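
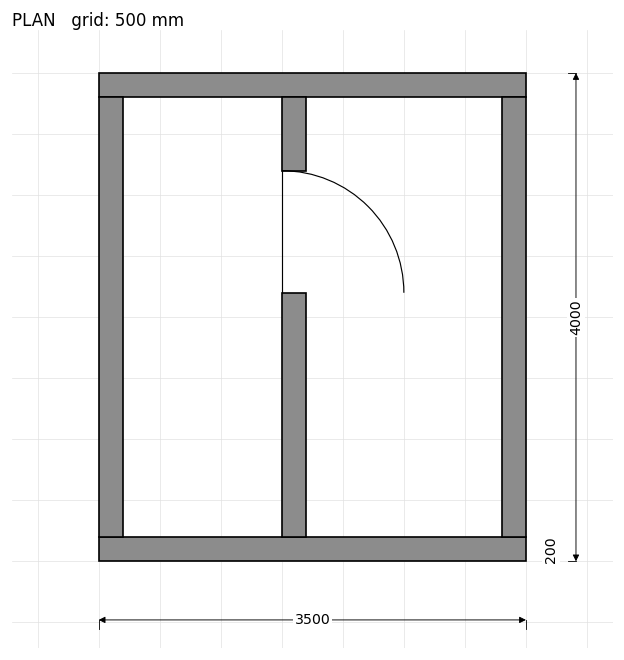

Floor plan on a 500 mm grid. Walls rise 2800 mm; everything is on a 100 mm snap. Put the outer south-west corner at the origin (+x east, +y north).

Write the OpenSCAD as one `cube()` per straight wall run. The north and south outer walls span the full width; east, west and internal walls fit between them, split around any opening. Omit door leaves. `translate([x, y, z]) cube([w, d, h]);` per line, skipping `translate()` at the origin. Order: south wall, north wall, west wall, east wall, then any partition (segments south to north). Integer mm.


cube([3500, 200, 2800]);
translate([0, 3800, 0]) cube([3500, 200, 2800]);
translate([0, 200, 0]) cube([200, 3600, 2800]);
translate([3300, 200, 0]) cube([200, 3600, 2800]);
translate([1500, 200, 0]) cube([200, 2000, 2800]);
translate([1500, 3200, 0]) cube([200, 600, 2800]);


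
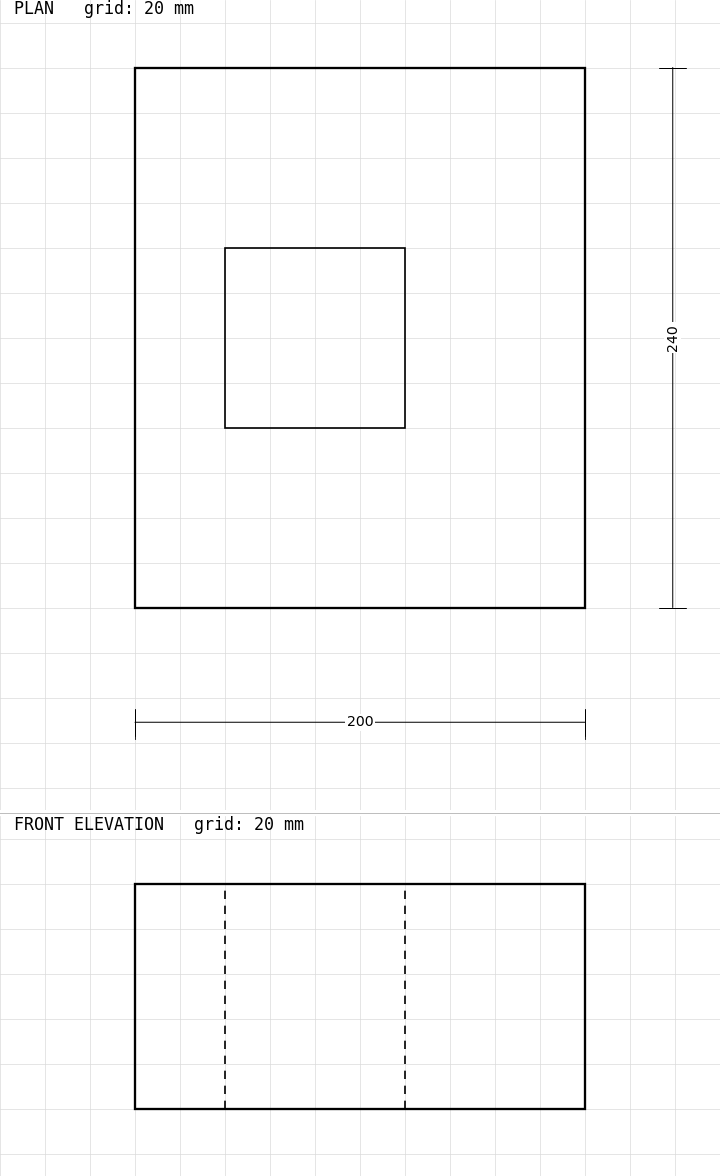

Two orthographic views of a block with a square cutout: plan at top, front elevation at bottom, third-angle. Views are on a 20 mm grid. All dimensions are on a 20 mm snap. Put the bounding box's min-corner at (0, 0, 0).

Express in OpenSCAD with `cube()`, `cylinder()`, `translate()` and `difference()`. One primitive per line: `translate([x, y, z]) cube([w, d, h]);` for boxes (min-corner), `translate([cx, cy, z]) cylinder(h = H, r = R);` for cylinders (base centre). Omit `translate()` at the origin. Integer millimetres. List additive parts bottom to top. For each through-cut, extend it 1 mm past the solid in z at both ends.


difference() {
  cube([200, 240, 100]);
  translate([40, 80, -1]) cube([80, 80, 102]);
}


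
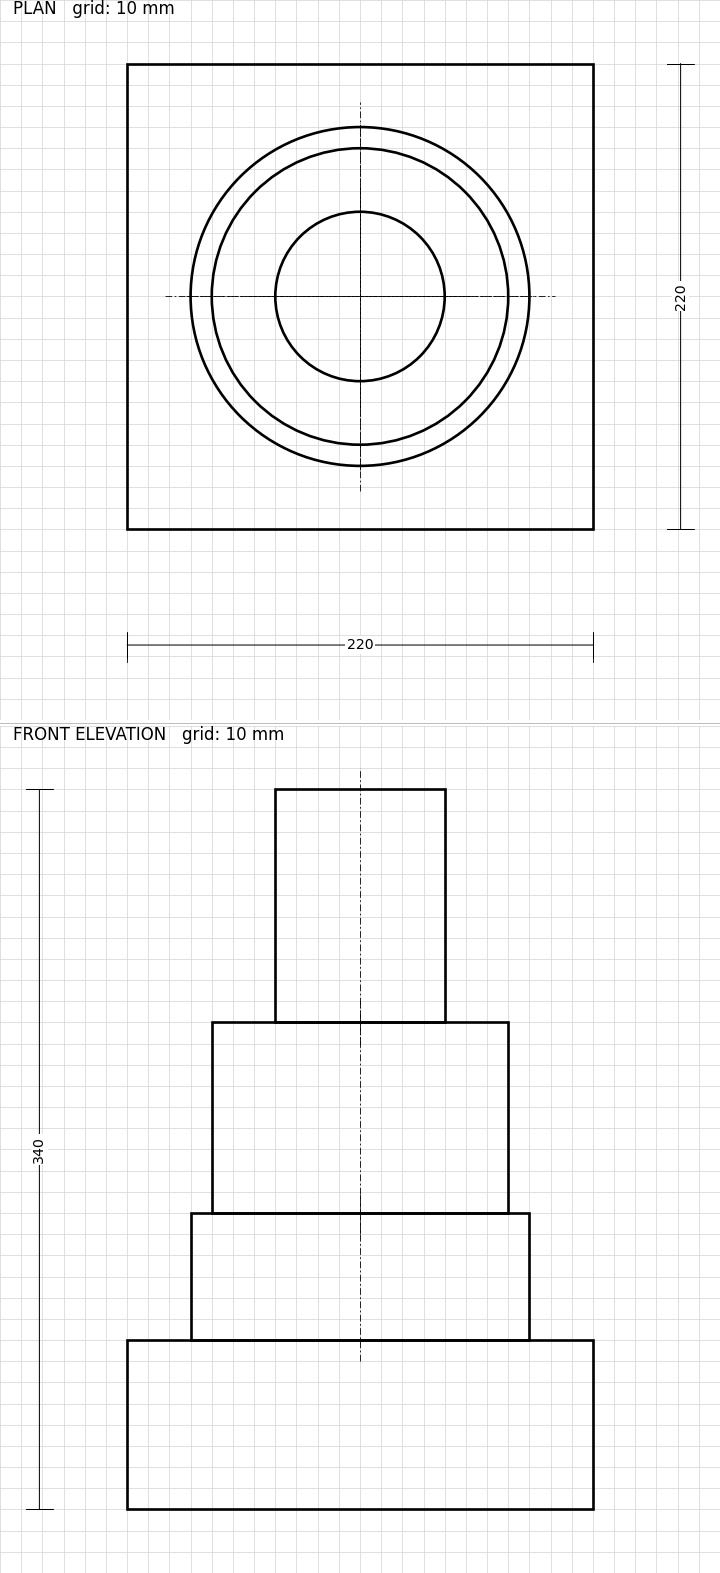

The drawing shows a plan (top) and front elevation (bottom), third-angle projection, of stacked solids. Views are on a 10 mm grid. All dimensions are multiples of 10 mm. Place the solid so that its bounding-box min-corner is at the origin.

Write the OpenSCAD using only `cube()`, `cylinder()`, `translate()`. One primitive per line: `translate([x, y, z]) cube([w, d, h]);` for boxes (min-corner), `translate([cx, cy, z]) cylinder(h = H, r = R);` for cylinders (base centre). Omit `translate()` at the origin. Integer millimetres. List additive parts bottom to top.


cube([220, 220, 80]);
translate([110, 110, 80]) cylinder(h = 60, r = 80);
translate([110, 110, 140]) cylinder(h = 90, r = 70);
translate([110, 110, 230]) cylinder(h = 110, r = 40);


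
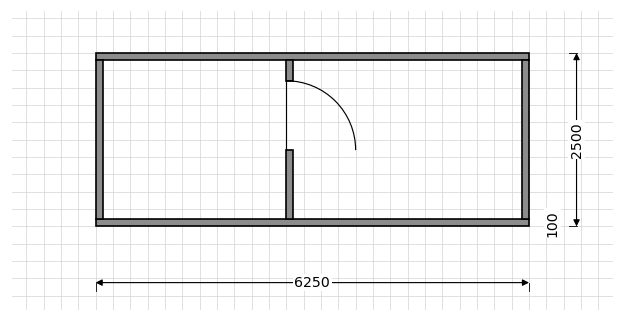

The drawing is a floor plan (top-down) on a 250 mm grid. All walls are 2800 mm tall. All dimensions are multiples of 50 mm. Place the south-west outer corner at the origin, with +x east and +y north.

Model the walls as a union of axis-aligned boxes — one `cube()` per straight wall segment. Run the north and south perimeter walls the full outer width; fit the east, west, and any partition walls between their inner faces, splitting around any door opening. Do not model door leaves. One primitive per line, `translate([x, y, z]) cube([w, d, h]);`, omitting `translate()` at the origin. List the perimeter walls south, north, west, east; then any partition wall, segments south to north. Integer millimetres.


cube([6250, 100, 2800]);
translate([0, 2400, 0]) cube([6250, 100, 2800]);
translate([0, 100, 0]) cube([100, 2300, 2800]);
translate([6150, 100, 0]) cube([100, 2300, 2800]);
translate([2750, 100, 0]) cube([100, 1000, 2800]);
translate([2750, 2100, 0]) cube([100, 300, 2800]);


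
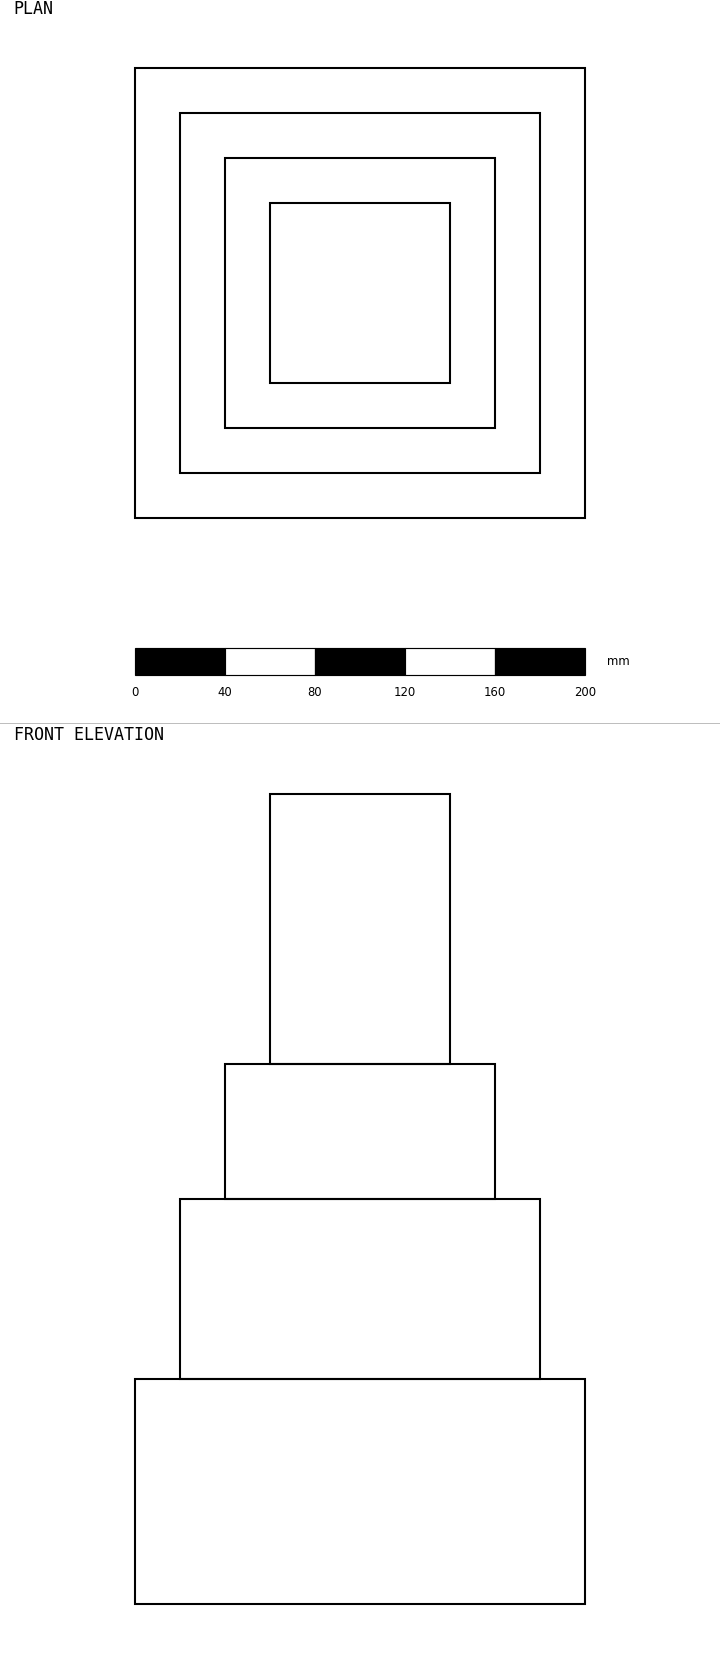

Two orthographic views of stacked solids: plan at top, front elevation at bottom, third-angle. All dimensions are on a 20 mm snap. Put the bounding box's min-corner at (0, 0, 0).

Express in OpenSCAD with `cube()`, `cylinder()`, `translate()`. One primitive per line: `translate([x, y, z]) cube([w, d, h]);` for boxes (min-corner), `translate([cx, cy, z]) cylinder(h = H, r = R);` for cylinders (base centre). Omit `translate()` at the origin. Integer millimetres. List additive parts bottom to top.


cube([200, 200, 100]);
translate([20, 20, 100]) cube([160, 160, 80]);
translate([40, 40, 180]) cube([120, 120, 60]);
translate([60, 60, 240]) cube([80, 80, 120]);


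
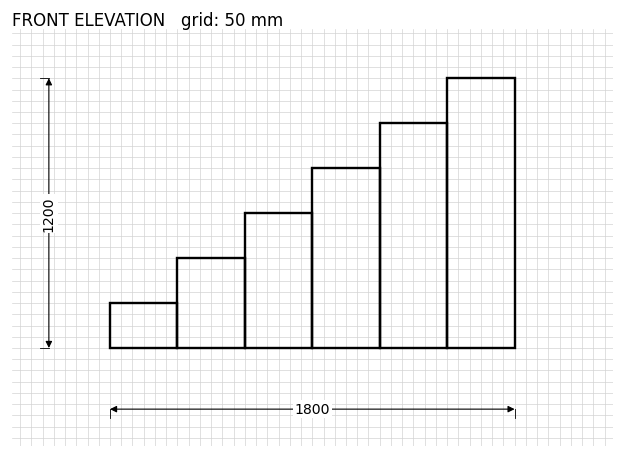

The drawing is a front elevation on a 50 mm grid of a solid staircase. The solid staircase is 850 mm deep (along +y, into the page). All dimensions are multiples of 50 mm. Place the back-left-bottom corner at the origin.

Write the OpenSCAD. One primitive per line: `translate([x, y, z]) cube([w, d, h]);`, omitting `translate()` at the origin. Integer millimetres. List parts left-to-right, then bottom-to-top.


cube([300, 850, 200]);
translate([300, 0, 0]) cube([300, 850, 400]);
translate([600, 0, 0]) cube([300, 850, 600]);
translate([900, 0, 0]) cube([300, 850, 800]);
translate([1200, 0, 0]) cube([300, 850, 1000]);
translate([1500, 0, 0]) cube([300, 850, 1200]);


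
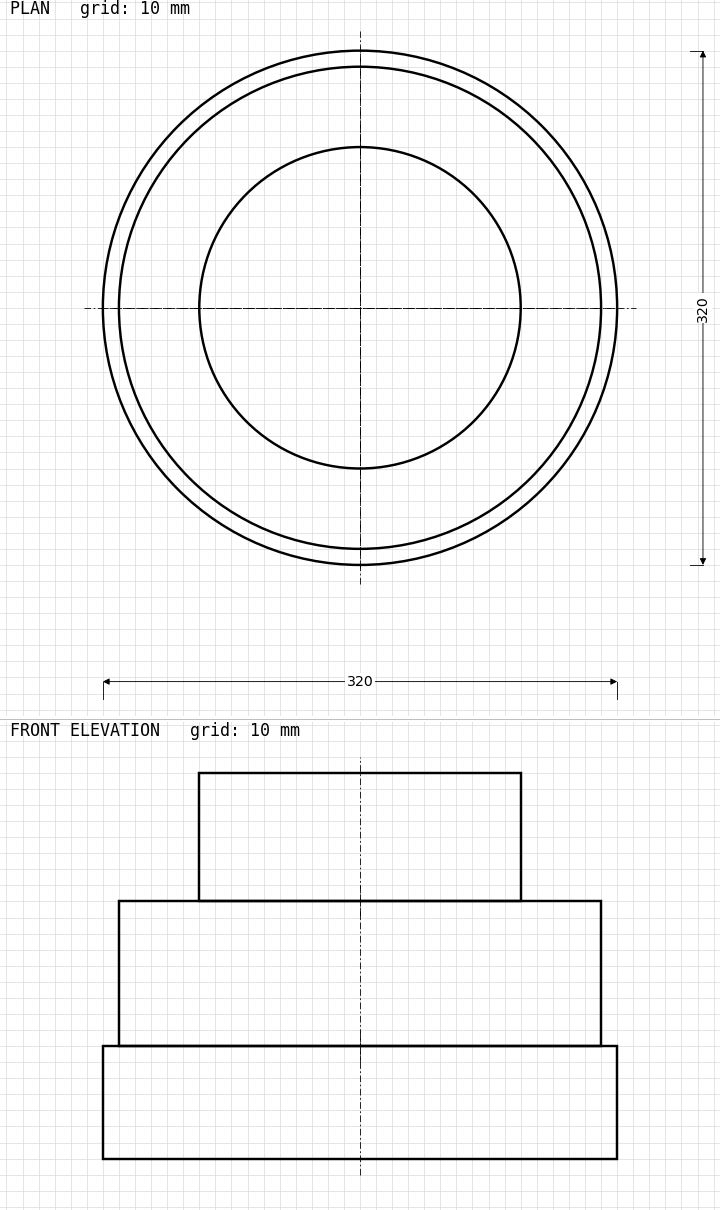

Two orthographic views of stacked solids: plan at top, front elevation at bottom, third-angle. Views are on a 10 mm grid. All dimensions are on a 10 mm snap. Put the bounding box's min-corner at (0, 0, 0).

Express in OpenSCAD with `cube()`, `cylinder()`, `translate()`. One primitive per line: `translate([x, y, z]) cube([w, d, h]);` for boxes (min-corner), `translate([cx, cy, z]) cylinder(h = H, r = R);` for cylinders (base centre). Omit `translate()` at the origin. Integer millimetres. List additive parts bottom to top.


translate([160, 160, 0]) cylinder(h = 70, r = 160);
translate([160, 160, 70]) cylinder(h = 90, r = 150);
translate([160, 160, 160]) cylinder(h = 80, r = 100);


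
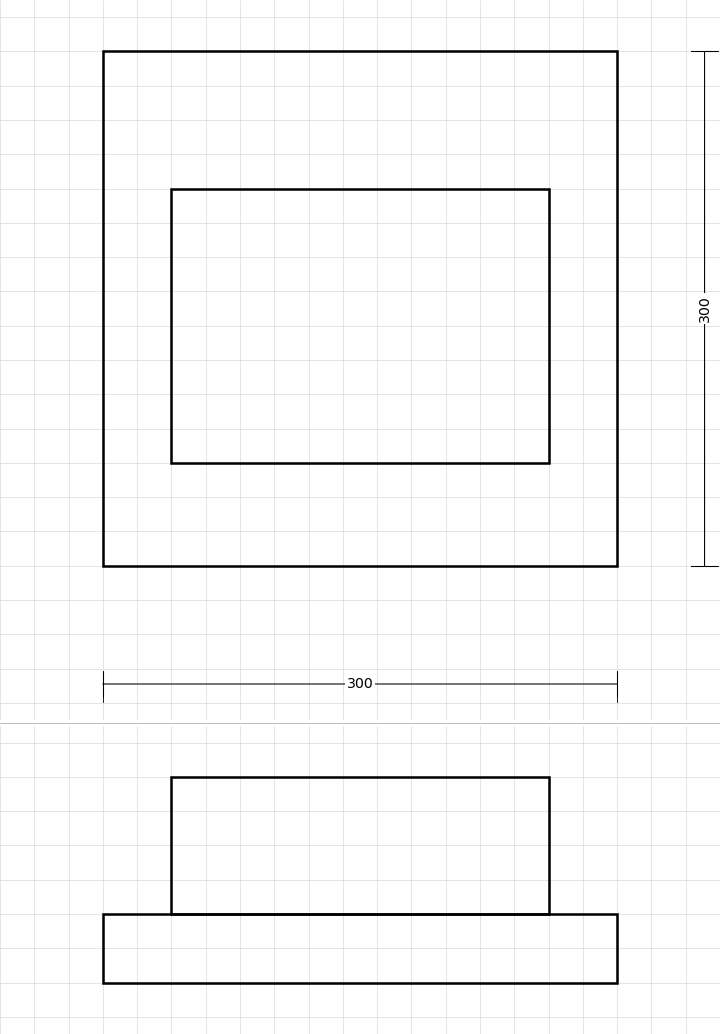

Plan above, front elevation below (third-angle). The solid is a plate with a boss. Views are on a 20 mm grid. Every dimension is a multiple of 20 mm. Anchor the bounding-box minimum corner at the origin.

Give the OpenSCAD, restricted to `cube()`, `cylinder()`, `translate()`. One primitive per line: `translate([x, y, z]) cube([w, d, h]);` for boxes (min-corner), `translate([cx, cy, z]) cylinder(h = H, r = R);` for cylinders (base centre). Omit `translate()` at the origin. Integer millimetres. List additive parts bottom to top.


cube([300, 300, 40]);
translate([40, 60, 40]) cube([220, 160, 80]);


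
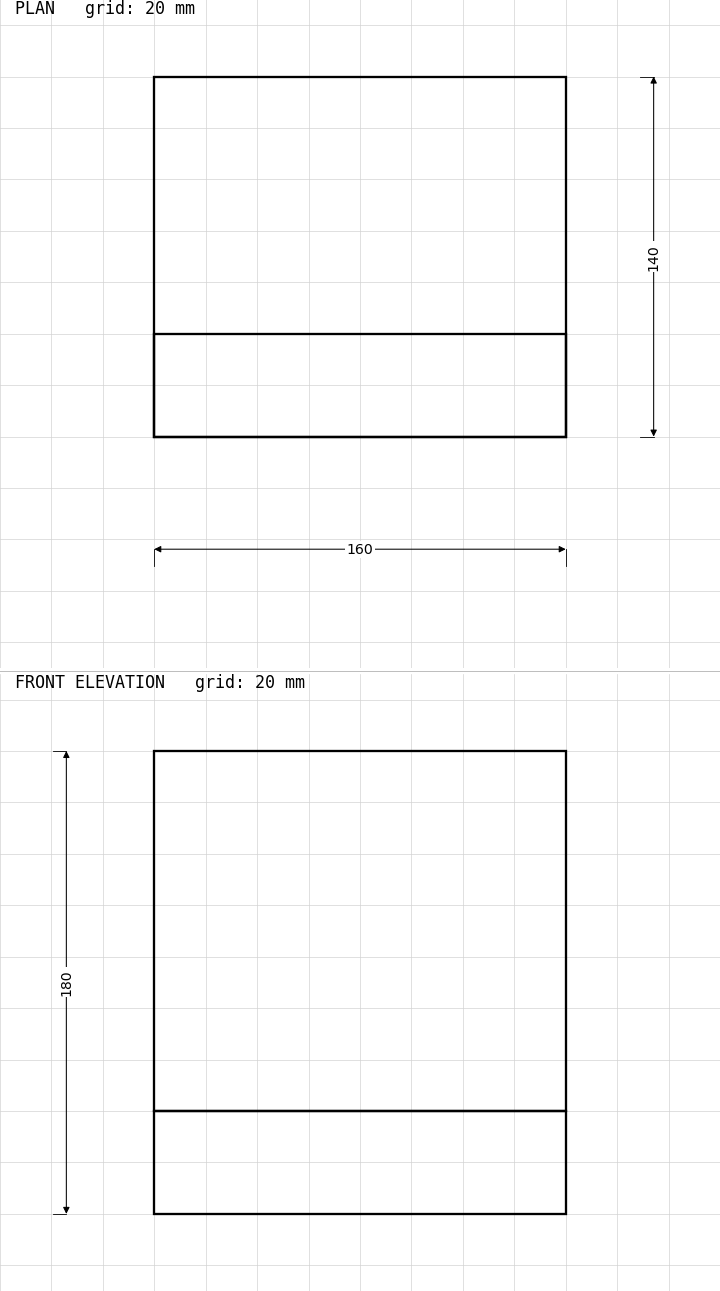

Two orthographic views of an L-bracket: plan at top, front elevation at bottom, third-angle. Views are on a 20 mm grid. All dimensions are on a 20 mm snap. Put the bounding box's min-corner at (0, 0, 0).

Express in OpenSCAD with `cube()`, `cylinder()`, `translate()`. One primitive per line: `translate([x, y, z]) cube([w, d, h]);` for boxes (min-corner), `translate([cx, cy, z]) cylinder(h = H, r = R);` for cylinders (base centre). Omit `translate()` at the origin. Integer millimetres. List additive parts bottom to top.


cube([160, 140, 40]);
translate([0, 0, 40]) cube([160, 40, 140]);


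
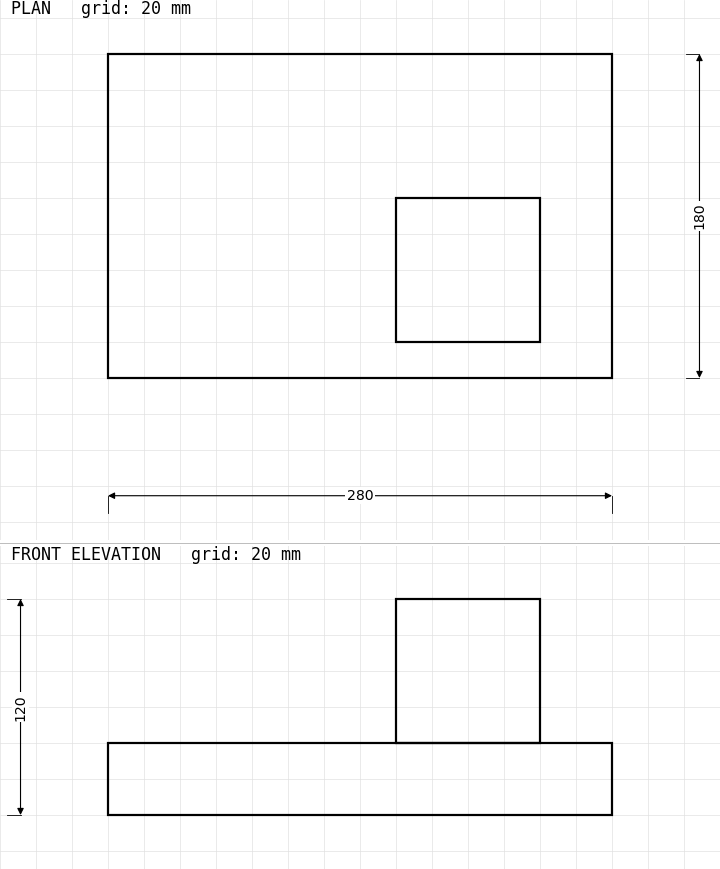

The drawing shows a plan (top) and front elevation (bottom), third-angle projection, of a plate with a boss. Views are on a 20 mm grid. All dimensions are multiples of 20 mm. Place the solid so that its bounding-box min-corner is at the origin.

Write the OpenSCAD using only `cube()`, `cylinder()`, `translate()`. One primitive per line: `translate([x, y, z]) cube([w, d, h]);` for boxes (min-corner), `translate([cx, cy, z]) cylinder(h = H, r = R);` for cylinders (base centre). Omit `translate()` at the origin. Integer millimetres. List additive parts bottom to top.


cube([280, 180, 40]);
translate([160, 20, 40]) cube([80, 80, 80]);


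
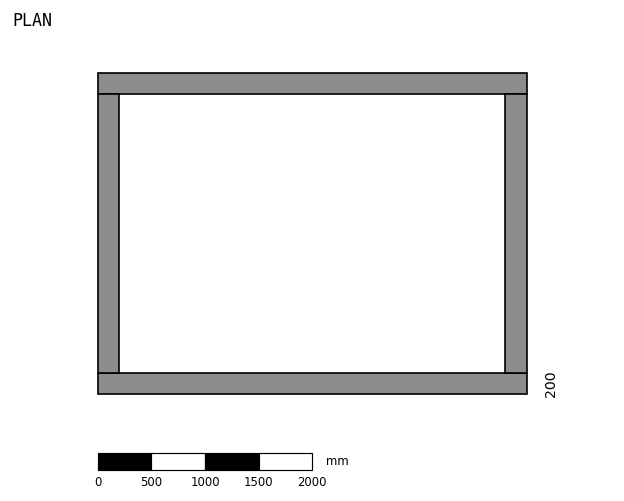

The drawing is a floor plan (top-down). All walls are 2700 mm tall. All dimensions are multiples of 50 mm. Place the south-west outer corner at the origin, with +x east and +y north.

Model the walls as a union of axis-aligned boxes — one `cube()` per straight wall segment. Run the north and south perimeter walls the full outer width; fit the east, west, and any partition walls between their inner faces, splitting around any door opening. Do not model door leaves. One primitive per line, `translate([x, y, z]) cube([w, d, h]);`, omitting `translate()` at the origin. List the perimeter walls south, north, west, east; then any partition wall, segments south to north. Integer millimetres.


cube([4000, 200, 2700]);
translate([0, 2800, 0]) cube([4000, 200, 2700]);
translate([0, 200, 0]) cube([200, 2600, 2700]);
translate([3800, 200, 0]) cube([200, 2600, 2700]);


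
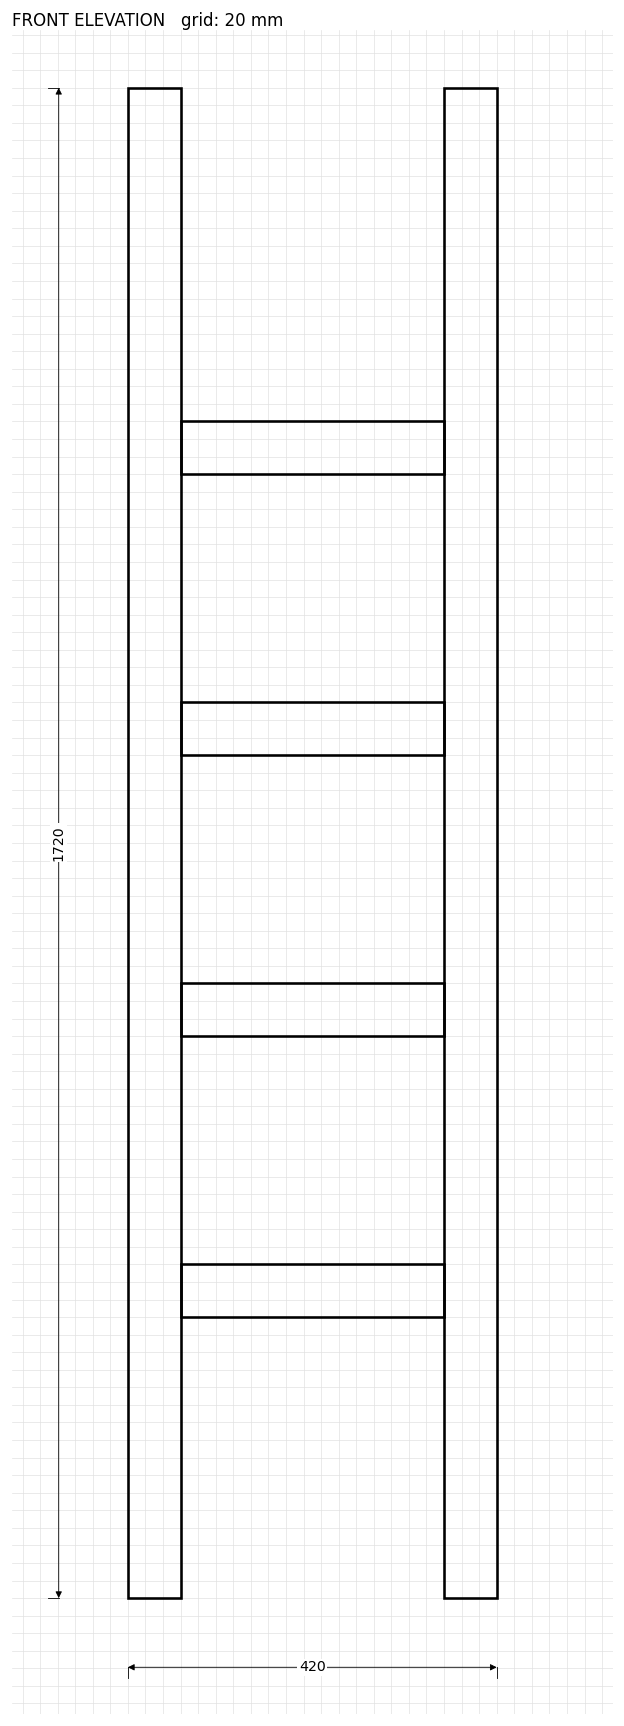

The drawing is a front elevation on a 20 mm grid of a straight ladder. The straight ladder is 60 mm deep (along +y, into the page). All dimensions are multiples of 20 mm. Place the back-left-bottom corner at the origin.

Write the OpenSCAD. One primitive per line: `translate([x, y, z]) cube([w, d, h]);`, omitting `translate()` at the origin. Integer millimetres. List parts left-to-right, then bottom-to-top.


cube([60, 60, 1720]);
translate([60, 0, 320]) cube([300, 60, 60]);
translate([60, 0, 640]) cube([300, 60, 60]);
translate([60, 0, 960]) cube([300, 60, 60]);
translate([60, 0, 1280]) cube([300, 60, 60]);
translate([360, 0, 0]) cube([60, 60, 1720]);


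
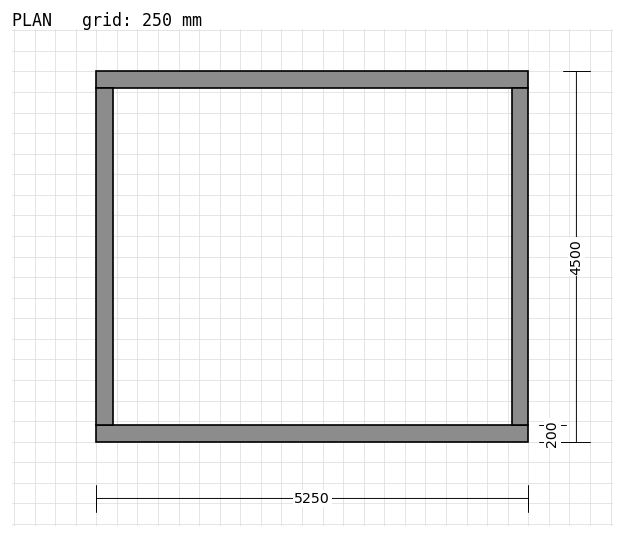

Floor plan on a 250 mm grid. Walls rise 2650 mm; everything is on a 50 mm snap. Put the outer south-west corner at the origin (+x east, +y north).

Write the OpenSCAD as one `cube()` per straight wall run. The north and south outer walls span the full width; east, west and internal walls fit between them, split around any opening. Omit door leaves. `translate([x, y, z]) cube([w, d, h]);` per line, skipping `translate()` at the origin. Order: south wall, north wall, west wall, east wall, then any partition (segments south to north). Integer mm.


cube([5250, 200, 2650]);
translate([0, 4300, 0]) cube([5250, 200, 2650]);
translate([0, 200, 0]) cube([200, 4100, 2650]);
translate([5050, 200, 0]) cube([200, 4100, 2650]);


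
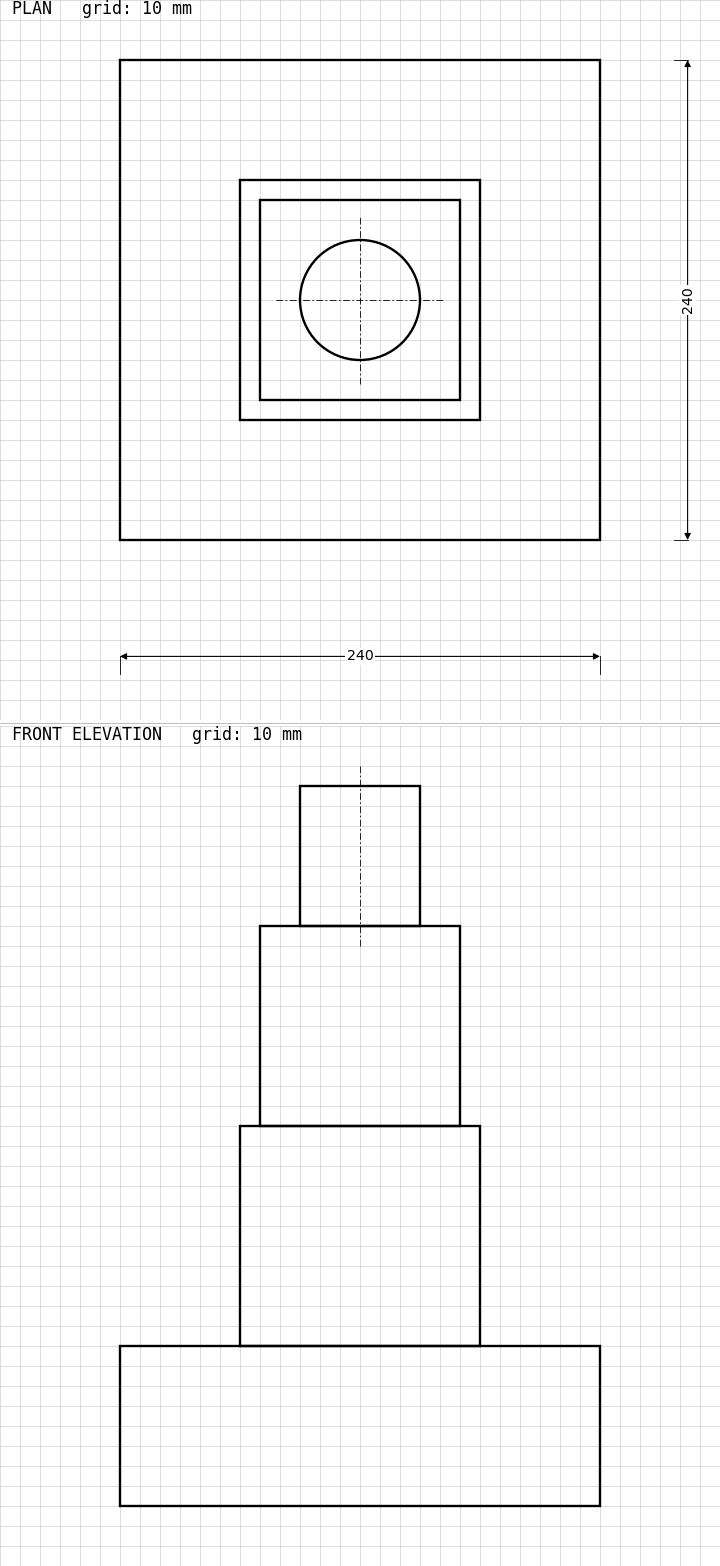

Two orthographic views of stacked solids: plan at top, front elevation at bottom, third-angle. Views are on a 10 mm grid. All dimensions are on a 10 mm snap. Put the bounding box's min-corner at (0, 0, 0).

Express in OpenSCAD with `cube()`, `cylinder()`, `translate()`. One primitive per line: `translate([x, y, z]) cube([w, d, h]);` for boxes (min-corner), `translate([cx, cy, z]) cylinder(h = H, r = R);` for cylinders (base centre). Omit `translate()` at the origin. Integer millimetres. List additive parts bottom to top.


cube([240, 240, 80]);
translate([60, 60, 80]) cube([120, 120, 110]);
translate([70, 70, 190]) cube([100, 100, 100]);
translate([120, 120, 290]) cylinder(h = 70, r = 30);


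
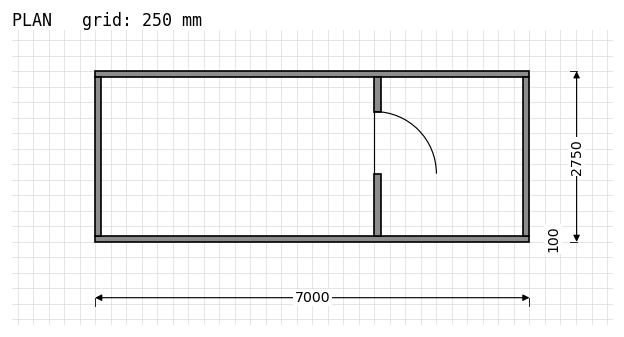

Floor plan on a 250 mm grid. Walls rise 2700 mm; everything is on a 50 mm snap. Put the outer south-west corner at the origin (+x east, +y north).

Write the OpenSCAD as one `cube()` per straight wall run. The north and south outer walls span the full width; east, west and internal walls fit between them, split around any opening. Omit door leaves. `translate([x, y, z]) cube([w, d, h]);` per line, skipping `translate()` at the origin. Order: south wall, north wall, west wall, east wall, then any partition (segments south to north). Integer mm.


cube([7000, 100, 2700]);
translate([0, 2650, 0]) cube([7000, 100, 2700]);
translate([0, 100, 0]) cube([100, 2550, 2700]);
translate([6900, 100, 0]) cube([100, 2550, 2700]);
translate([4500, 100, 0]) cube([100, 1000, 2700]);
translate([4500, 2100, 0]) cube([100, 550, 2700]);


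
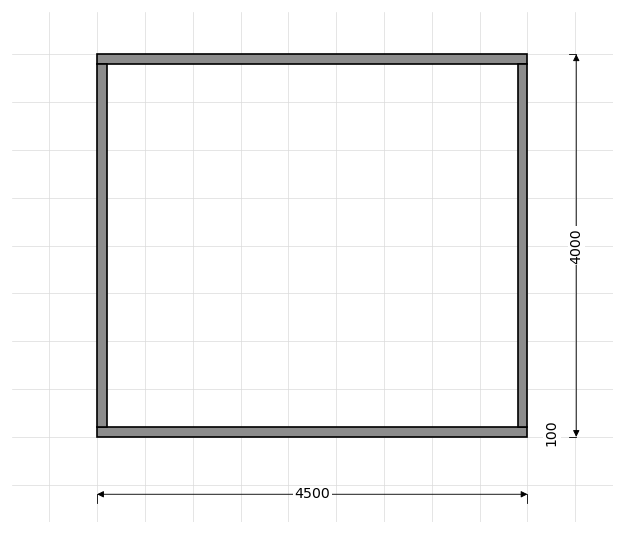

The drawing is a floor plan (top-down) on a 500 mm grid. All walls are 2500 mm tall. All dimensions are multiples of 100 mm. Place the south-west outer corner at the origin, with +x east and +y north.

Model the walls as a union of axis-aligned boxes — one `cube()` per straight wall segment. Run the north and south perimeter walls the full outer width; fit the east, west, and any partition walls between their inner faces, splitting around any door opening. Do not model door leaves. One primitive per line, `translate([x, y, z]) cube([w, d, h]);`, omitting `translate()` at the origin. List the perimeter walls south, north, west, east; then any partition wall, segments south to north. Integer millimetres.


cube([4500, 100, 2500]);
translate([0, 3900, 0]) cube([4500, 100, 2500]);
translate([0, 100, 0]) cube([100, 3800, 2500]);
translate([4400, 100, 0]) cube([100, 3800, 2500]);


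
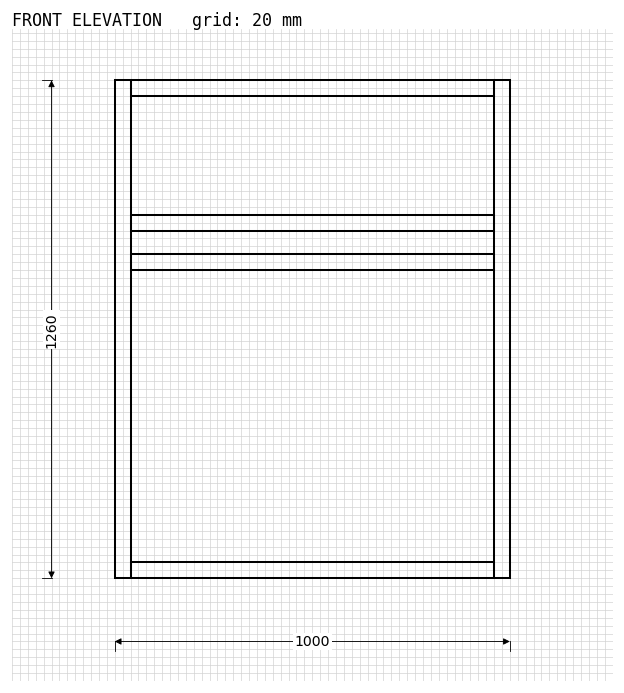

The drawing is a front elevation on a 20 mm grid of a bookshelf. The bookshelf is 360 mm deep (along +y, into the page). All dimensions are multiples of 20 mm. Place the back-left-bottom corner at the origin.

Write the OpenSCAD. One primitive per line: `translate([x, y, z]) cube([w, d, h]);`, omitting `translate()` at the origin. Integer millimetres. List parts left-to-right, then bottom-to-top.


cube([40, 360, 1260]);
translate([40, 0, 0]) cube([920, 360, 40]);
translate([40, 0, 780]) cube([920, 360, 40]);
translate([40, 0, 880]) cube([920, 360, 40]);
translate([40, 0, 1220]) cube([920, 360, 40]);
translate([960, 0, 0]) cube([40, 360, 1260]);


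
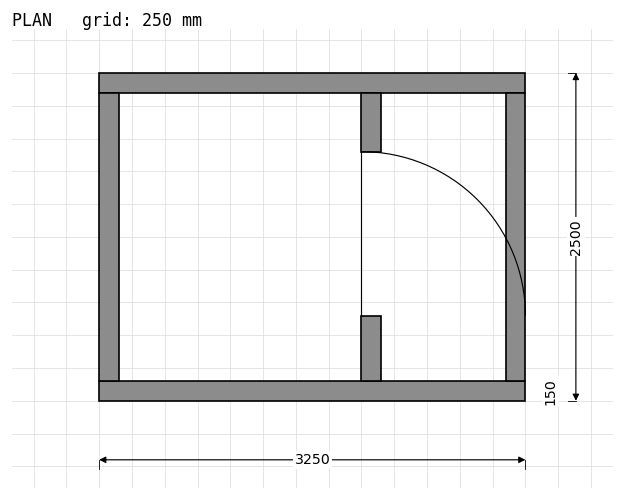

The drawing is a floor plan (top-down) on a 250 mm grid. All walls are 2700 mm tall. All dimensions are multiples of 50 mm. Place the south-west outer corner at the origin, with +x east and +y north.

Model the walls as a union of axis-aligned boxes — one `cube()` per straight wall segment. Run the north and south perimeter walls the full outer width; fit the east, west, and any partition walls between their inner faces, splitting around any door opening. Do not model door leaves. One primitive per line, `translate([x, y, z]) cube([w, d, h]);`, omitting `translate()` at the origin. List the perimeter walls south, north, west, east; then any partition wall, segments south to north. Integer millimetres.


cube([3250, 150, 2700]);
translate([0, 2350, 0]) cube([3250, 150, 2700]);
translate([0, 150, 0]) cube([150, 2200, 2700]);
translate([3100, 150, 0]) cube([150, 2200, 2700]);
translate([2000, 150, 0]) cube([150, 500, 2700]);
translate([2000, 1900, 0]) cube([150, 450, 2700]);


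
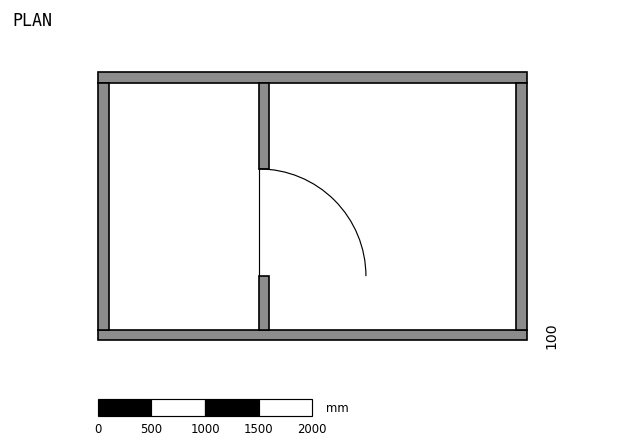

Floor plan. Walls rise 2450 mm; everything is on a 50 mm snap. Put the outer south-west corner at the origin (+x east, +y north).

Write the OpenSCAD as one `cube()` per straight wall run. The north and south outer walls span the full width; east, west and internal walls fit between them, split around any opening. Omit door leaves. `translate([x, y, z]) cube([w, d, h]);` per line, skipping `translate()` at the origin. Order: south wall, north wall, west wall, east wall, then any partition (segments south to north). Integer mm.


cube([4000, 100, 2450]);
translate([0, 2400, 0]) cube([4000, 100, 2450]);
translate([0, 100, 0]) cube([100, 2300, 2450]);
translate([3900, 100, 0]) cube([100, 2300, 2450]);
translate([1500, 100, 0]) cube([100, 500, 2450]);
translate([1500, 1600, 0]) cube([100, 800, 2450]);


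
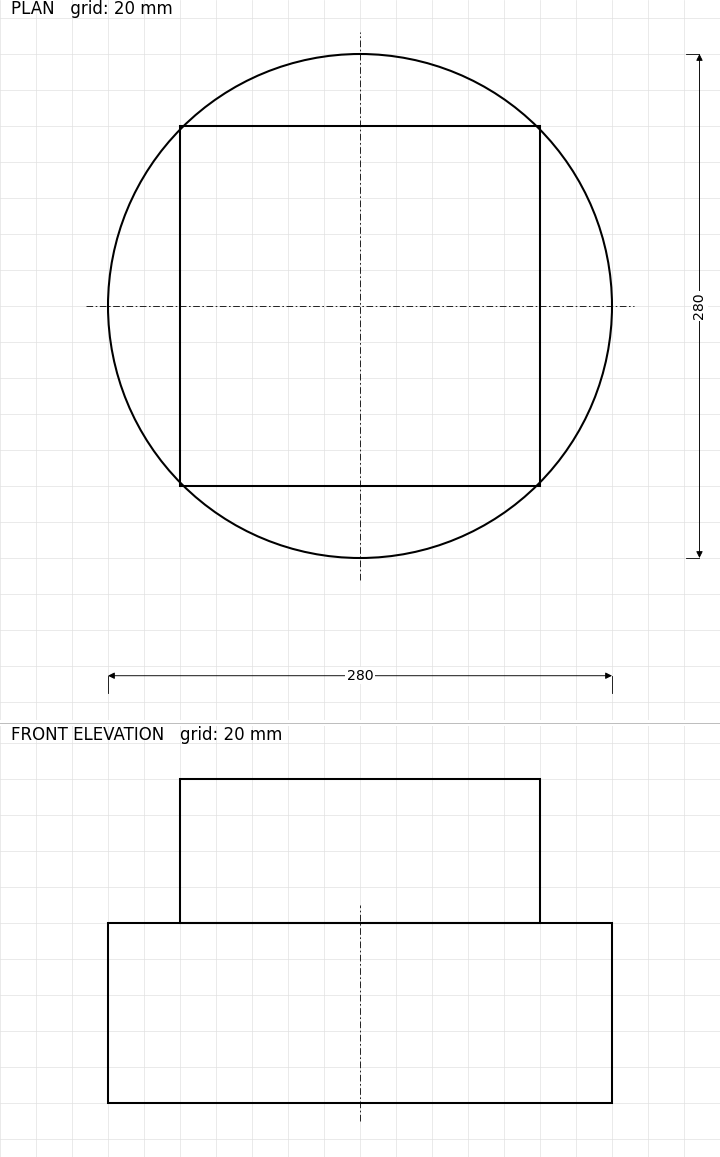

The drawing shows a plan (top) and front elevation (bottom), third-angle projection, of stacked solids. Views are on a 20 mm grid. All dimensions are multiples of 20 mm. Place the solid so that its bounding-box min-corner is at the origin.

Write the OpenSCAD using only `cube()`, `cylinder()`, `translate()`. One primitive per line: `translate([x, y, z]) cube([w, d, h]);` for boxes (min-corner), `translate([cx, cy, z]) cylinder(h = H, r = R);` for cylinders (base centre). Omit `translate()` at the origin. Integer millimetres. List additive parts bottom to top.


translate([140, 140, 0]) cylinder(h = 100, r = 140);
translate([40, 40, 100]) cube([200, 200, 80]);


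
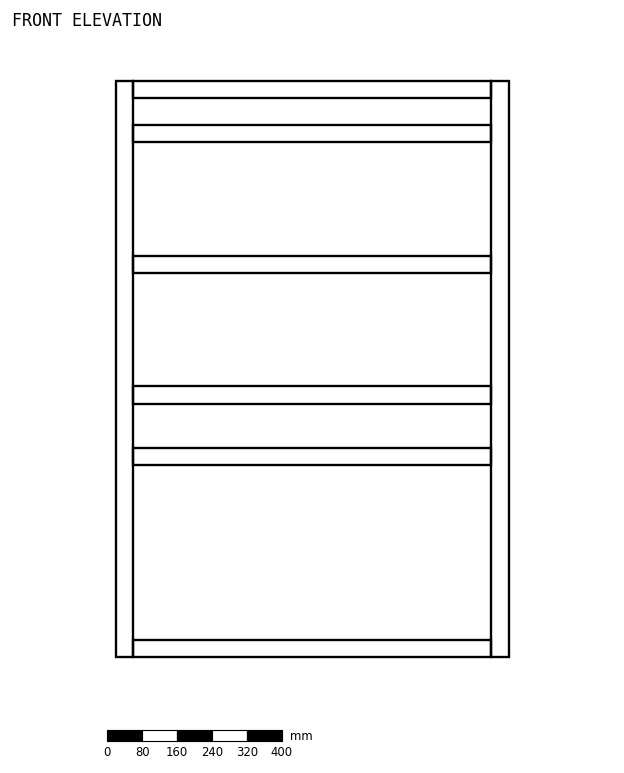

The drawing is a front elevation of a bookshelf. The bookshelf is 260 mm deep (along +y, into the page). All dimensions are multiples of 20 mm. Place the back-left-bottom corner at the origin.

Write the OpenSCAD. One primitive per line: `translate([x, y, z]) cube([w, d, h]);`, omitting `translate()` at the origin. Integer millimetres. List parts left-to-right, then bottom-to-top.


cube([40, 260, 1320]);
translate([40, 0, 0]) cube([820, 260, 40]);
translate([40, 0, 440]) cube([820, 260, 40]);
translate([40, 0, 580]) cube([820, 260, 40]);
translate([40, 0, 880]) cube([820, 260, 40]);
translate([40, 0, 1180]) cube([820, 260, 40]);
translate([40, 0, 1280]) cube([820, 260, 40]);
translate([860, 0, 0]) cube([40, 260, 1320]);


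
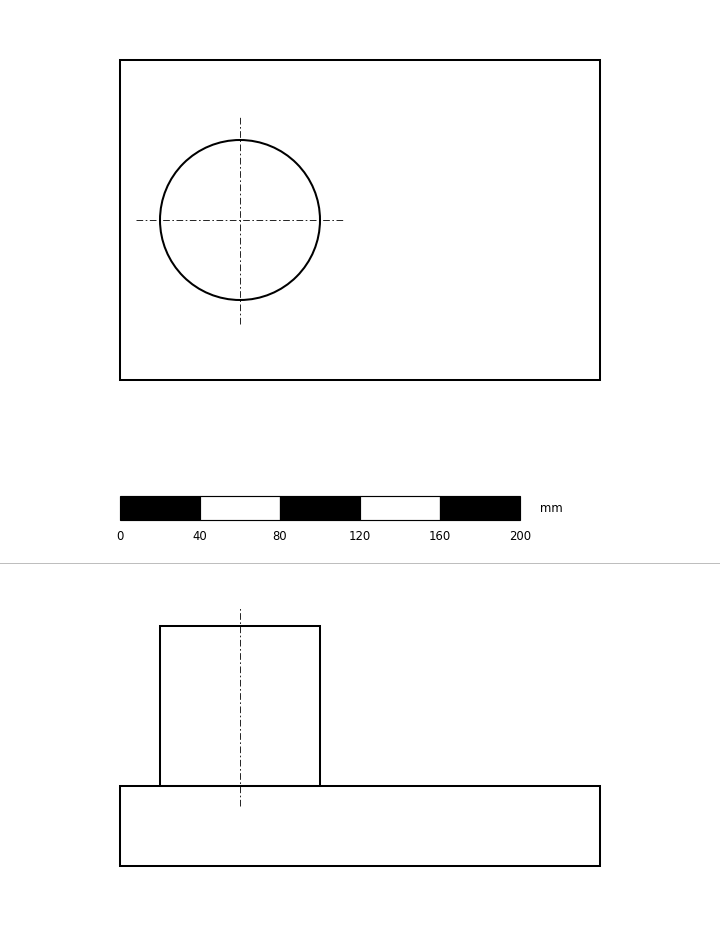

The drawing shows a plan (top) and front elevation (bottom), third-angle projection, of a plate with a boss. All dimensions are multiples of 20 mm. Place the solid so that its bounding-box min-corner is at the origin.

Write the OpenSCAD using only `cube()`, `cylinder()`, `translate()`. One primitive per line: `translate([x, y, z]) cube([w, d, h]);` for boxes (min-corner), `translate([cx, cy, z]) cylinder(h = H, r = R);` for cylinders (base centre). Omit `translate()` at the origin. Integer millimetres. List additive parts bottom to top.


cube([240, 160, 40]);
translate([60, 80, 40]) cylinder(h = 80, r = 40);


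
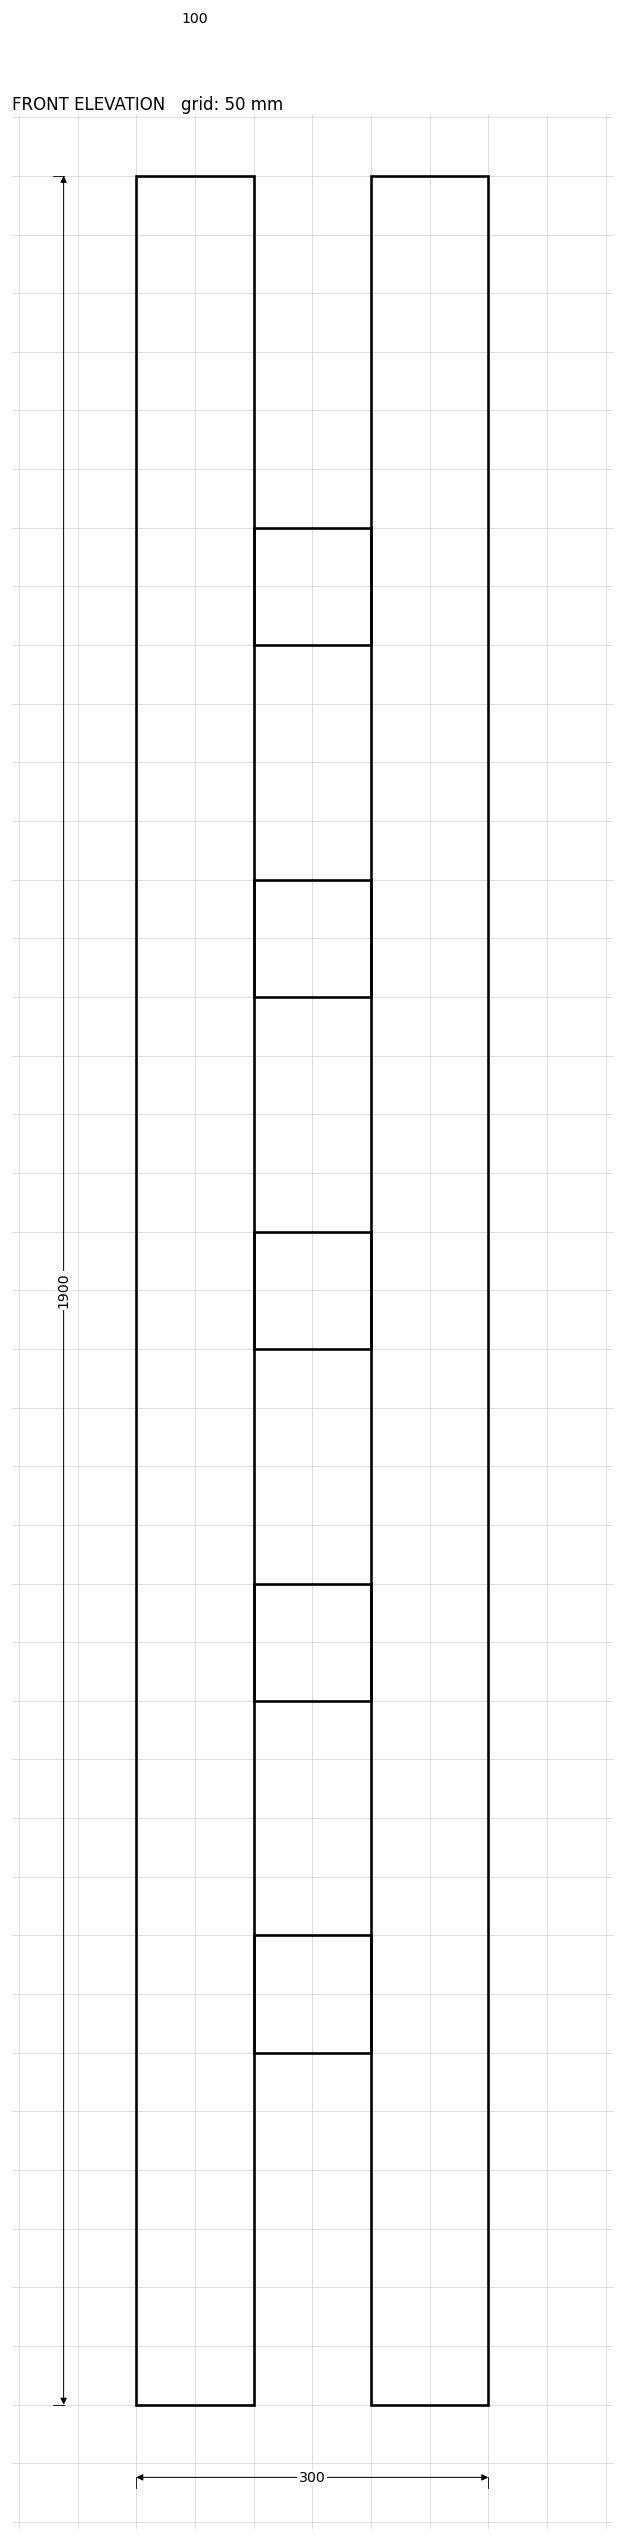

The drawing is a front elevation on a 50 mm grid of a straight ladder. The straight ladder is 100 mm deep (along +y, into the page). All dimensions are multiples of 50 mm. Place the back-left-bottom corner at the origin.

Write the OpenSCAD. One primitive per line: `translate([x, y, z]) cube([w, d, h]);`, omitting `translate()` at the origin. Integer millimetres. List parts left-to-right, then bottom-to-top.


cube([100, 100, 1900]);
translate([100, 0, 300]) cube([100, 100, 100]);
translate([100, 0, 600]) cube([100, 100, 100]);
translate([100, 0, 900]) cube([100, 100, 100]);
translate([100, 0, 1200]) cube([100, 100, 100]);
translate([100, 0, 1500]) cube([100, 100, 100]);
translate([200, 0, 0]) cube([100, 100, 1900]);


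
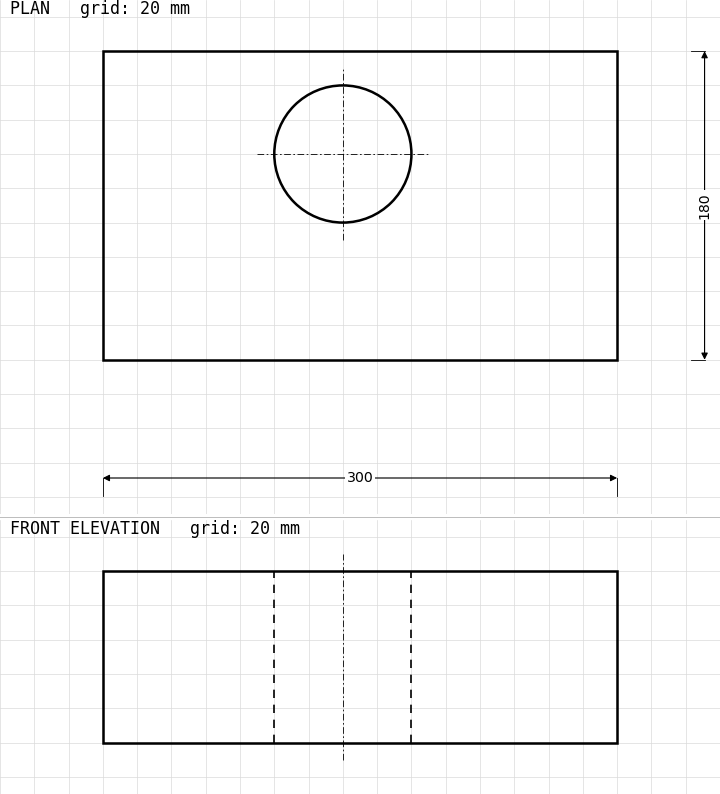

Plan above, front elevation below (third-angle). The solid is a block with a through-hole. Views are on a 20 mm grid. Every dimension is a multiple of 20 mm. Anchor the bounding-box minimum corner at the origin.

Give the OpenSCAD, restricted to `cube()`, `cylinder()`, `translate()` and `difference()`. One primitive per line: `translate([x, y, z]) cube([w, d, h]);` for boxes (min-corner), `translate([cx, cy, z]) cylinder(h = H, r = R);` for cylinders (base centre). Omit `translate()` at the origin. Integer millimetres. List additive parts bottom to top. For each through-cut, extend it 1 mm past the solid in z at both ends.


difference() {
  cube([300, 180, 100]);
  translate([140, 120, -1]) cylinder(h = 102, r = 40);
}


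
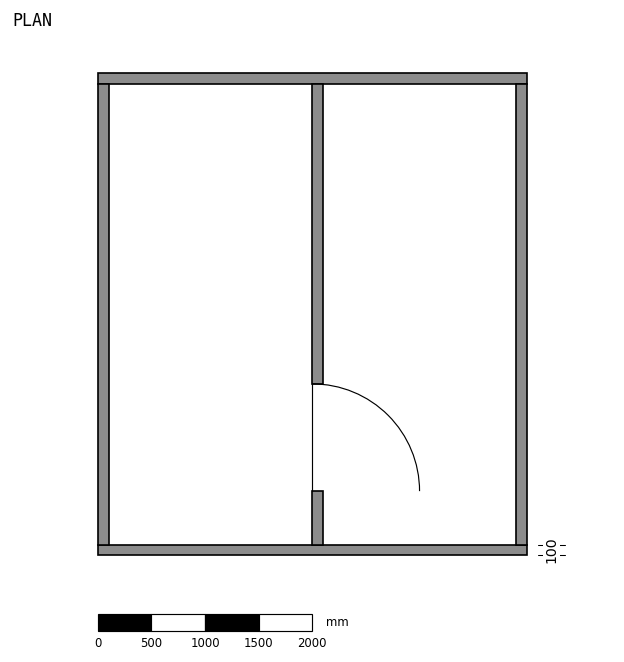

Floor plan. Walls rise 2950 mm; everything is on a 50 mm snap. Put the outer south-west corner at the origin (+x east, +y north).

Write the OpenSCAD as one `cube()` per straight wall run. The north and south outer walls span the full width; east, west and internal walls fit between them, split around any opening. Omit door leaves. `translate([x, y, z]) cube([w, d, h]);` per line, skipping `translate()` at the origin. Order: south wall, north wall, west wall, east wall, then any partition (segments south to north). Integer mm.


cube([4000, 100, 2950]);
translate([0, 4400, 0]) cube([4000, 100, 2950]);
translate([0, 100, 0]) cube([100, 4300, 2950]);
translate([3900, 100, 0]) cube([100, 4300, 2950]);
translate([2000, 100, 0]) cube([100, 500, 2950]);
translate([2000, 1600, 0]) cube([100, 2800, 2950]);


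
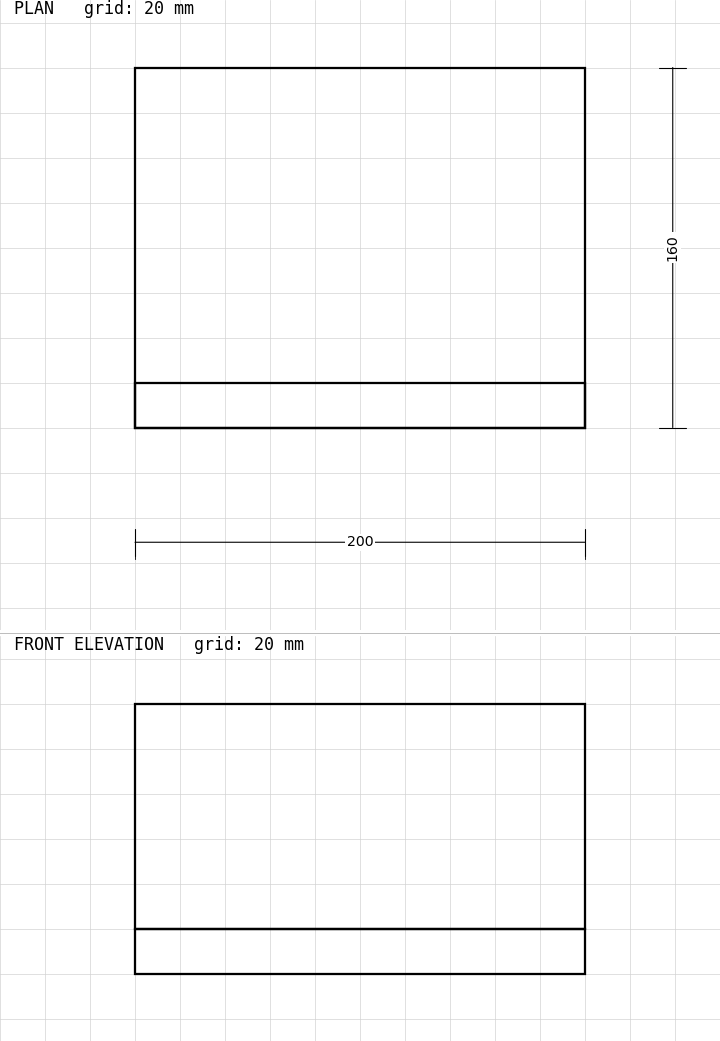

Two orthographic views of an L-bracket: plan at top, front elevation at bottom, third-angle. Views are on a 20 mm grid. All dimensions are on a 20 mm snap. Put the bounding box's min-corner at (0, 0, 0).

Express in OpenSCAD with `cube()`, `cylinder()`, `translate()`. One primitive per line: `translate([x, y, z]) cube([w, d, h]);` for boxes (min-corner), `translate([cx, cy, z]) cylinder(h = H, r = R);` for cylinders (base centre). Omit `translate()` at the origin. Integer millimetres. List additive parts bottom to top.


cube([200, 160, 20]);
translate([0, 0, 20]) cube([200, 20, 100]);


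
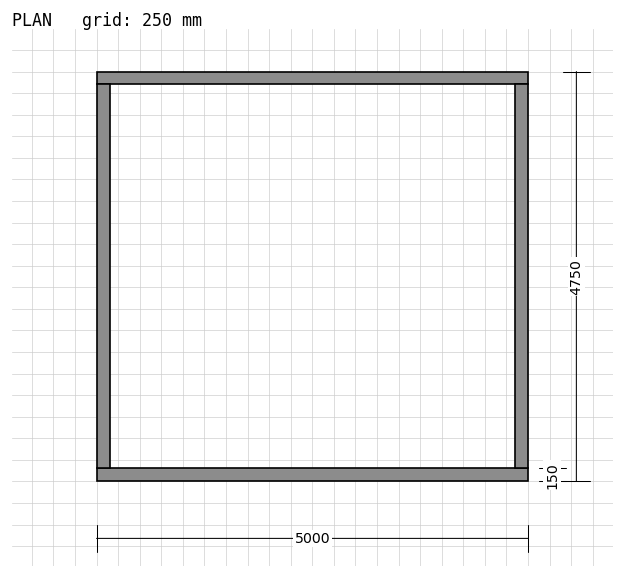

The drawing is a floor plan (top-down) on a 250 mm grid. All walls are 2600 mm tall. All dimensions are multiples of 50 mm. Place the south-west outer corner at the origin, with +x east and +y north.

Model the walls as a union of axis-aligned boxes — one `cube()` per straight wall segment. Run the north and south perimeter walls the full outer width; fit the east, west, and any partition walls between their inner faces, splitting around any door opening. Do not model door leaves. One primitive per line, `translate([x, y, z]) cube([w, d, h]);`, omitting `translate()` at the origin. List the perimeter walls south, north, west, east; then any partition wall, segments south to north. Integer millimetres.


cube([5000, 150, 2600]);
translate([0, 4600, 0]) cube([5000, 150, 2600]);
translate([0, 150, 0]) cube([150, 4450, 2600]);
translate([4850, 150, 0]) cube([150, 4450, 2600]);


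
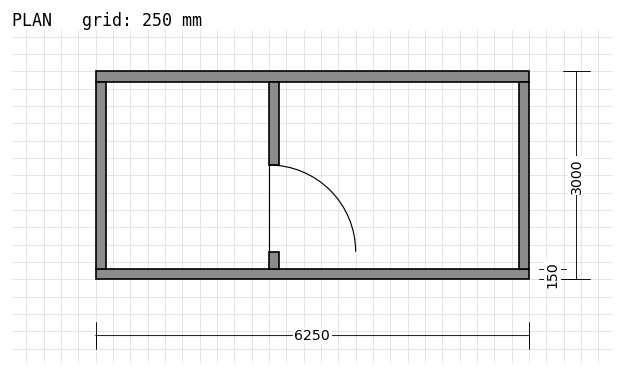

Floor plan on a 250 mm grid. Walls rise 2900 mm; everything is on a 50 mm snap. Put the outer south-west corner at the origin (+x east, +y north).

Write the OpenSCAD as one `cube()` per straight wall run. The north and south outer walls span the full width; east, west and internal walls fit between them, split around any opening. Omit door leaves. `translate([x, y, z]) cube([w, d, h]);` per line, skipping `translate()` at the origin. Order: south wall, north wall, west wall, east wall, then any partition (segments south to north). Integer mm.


cube([6250, 150, 2900]);
translate([0, 2850, 0]) cube([6250, 150, 2900]);
translate([0, 150, 0]) cube([150, 2700, 2900]);
translate([6100, 150, 0]) cube([150, 2700, 2900]);
translate([2500, 150, 0]) cube([150, 250, 2900]);
translate([2500, 1650, 0]) cube([150, 1200, 2900]);


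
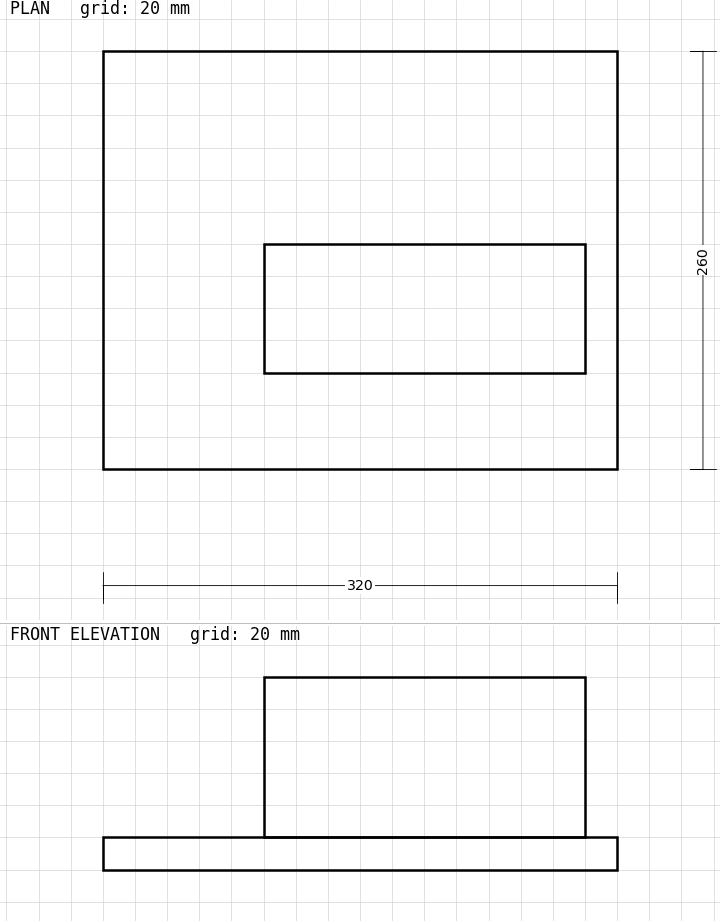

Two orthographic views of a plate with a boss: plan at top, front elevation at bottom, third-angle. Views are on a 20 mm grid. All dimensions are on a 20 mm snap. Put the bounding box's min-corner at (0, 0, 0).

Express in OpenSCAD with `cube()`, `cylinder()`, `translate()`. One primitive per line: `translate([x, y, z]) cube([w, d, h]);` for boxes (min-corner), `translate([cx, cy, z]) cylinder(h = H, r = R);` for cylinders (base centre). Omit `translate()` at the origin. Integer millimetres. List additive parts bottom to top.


cube([320, 260, 20]);
translate([100, 60, 20]) cube([200, 80, 100]);


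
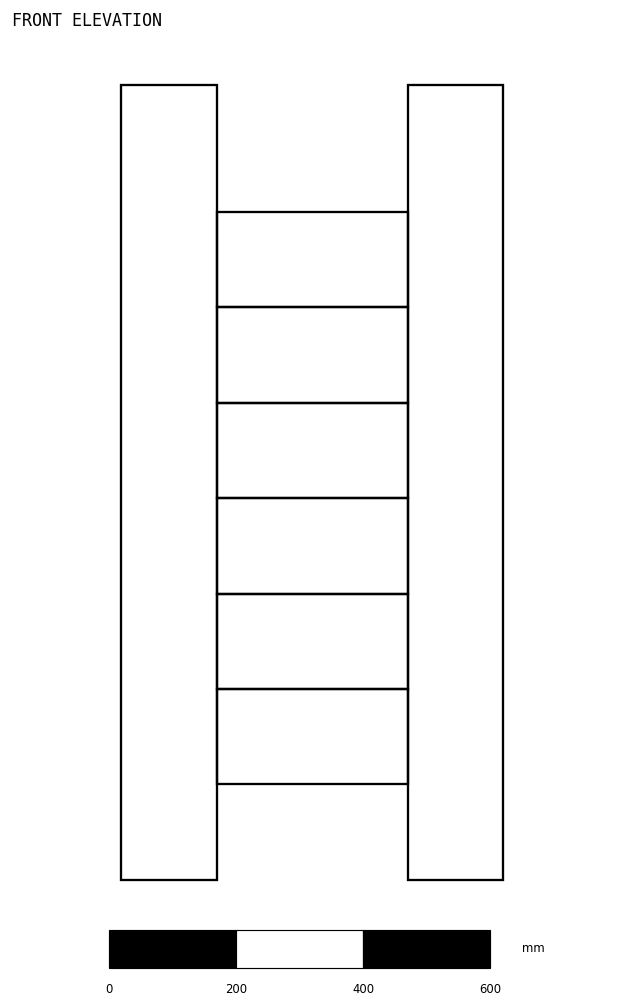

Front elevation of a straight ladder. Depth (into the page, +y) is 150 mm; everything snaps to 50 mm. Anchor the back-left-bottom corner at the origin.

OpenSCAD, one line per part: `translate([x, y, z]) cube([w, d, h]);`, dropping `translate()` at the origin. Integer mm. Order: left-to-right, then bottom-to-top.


cube([150, 150, 1250]);
translate([150, 0, 150]) cube([300, 150, 150]);
translate([150, 0, 300]) cube([300, 150, 150]);
translate([150, 0, 450]) cube([300, 150, 150]);
translate([150, 0, 600]) cube([300, 150, 150]);
translate([150, 0, 750]) cube([300, 150, 150]);
translate([150, 0, 900]) cube([300, 150, 150]);
translate([450, 0, 0]) cube([150, 150, 1250]);


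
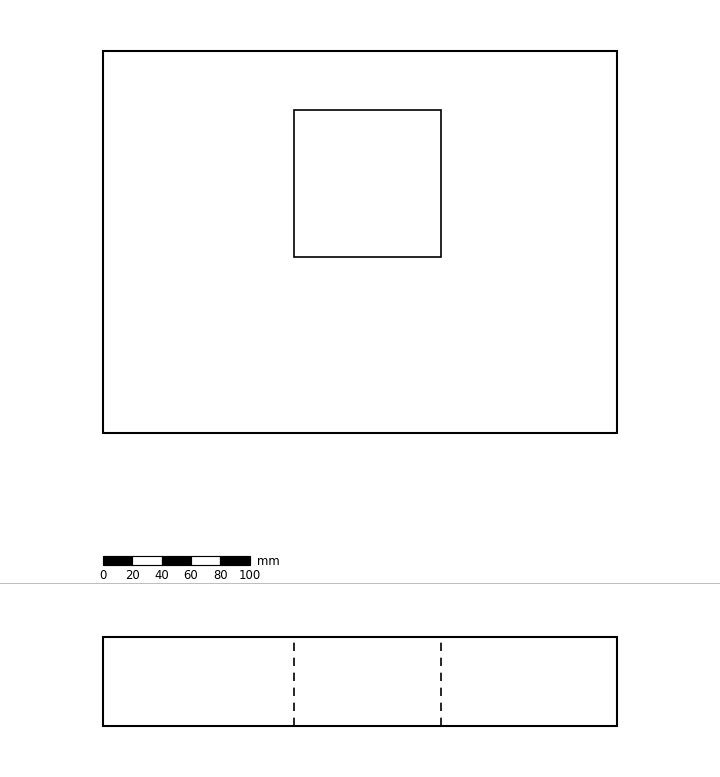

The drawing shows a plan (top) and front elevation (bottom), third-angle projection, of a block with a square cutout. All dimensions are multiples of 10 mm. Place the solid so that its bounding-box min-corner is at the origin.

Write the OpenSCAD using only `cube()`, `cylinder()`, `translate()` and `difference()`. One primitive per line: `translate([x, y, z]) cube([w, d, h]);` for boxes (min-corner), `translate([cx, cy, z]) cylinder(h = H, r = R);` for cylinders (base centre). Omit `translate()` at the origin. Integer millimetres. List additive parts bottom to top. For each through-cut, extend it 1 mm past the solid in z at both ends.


difference() {
  cube([350, 260, 60]);
  translate([130, 120, -1]) cube([100, 100, 62]);
}


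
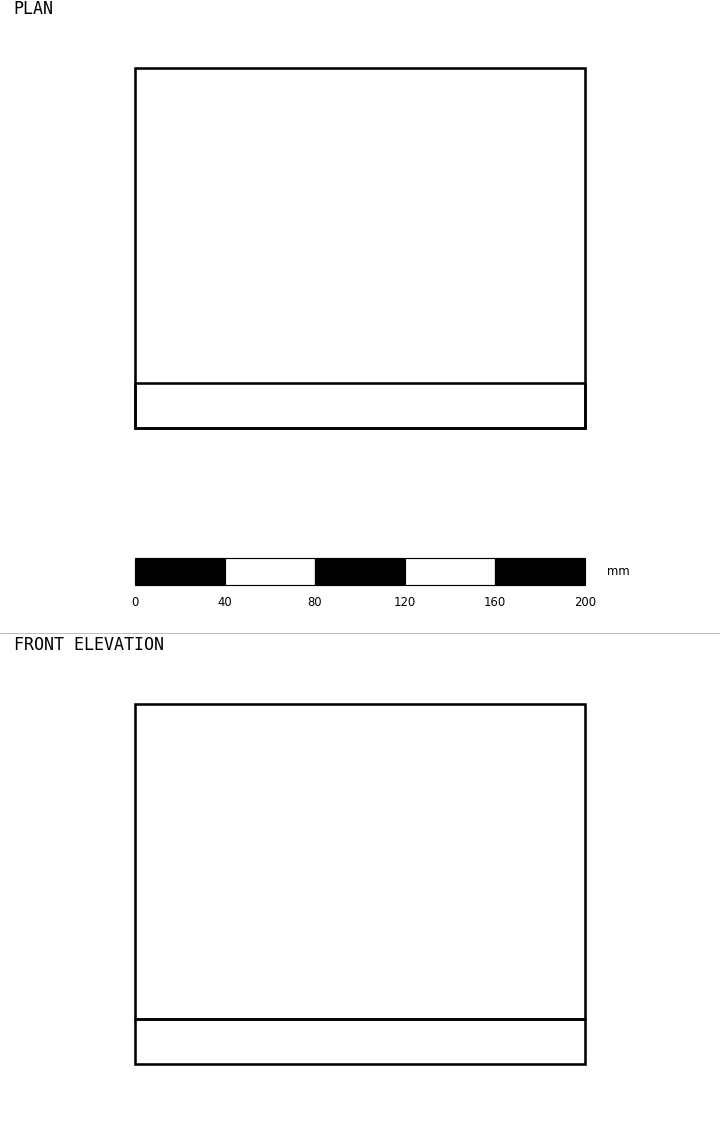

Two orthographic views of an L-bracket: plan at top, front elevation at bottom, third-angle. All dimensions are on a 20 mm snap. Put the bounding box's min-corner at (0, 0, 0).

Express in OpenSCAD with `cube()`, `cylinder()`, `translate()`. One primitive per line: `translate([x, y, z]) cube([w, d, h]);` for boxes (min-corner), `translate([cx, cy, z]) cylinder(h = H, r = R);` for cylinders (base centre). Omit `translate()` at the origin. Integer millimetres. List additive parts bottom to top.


cube([200, 160, 20]);
translate([0, 0, 20]) cube([200, 20, 140]);


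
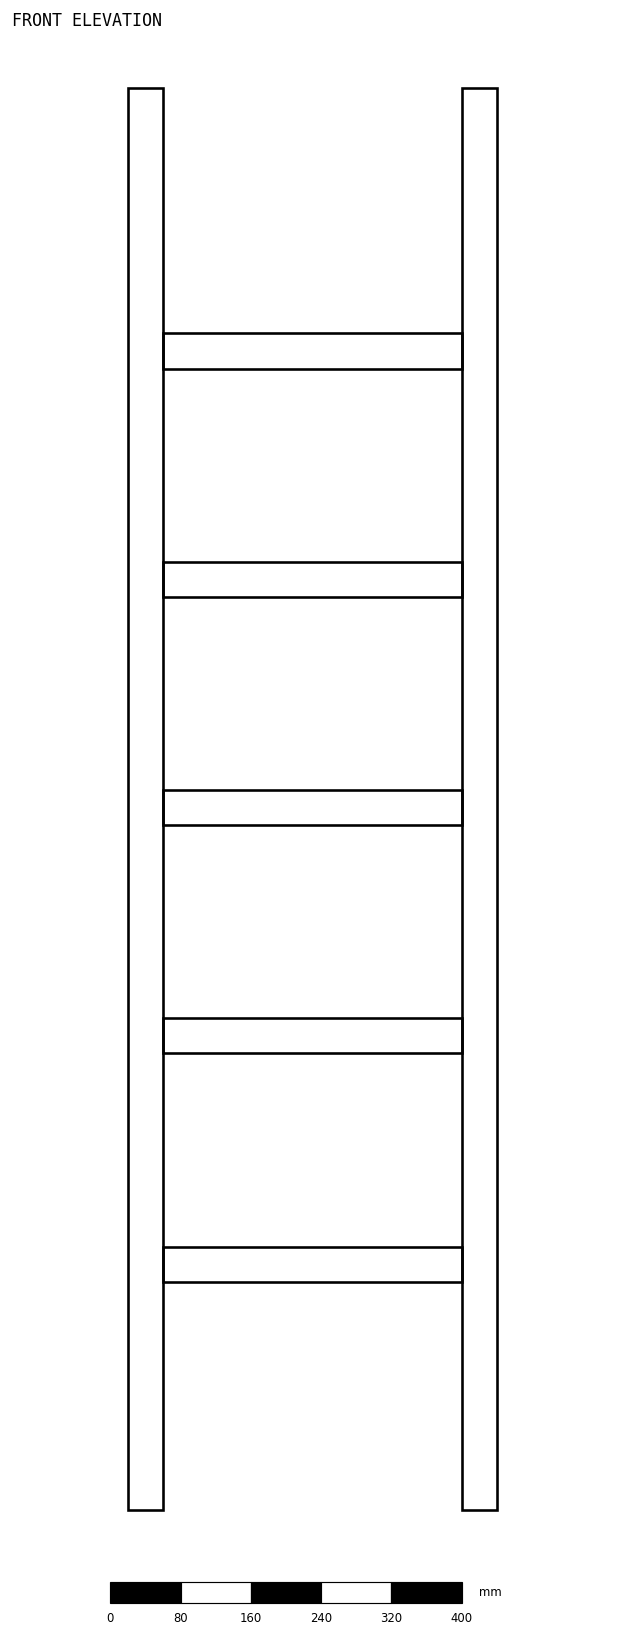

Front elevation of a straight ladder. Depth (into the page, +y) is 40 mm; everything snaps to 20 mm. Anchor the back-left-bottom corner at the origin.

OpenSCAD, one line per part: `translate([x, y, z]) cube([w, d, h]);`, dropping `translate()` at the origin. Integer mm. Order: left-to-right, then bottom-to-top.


cube([40, 40, 1620]);
translate([40, 0, 260]) cube([340, 40, 40]);
translate([40, 0, 520]) cube([340, 40, 40]);
translate([40, 0, 780]) cube([340, 40, 40]);
translate([40, 0, 1040]) cube([340, 40, 40]);
translate([40, 0, 1300]) cube([340, 40, 40]);
translate([380, 0, 0]) cube([40, 40, 1620]);


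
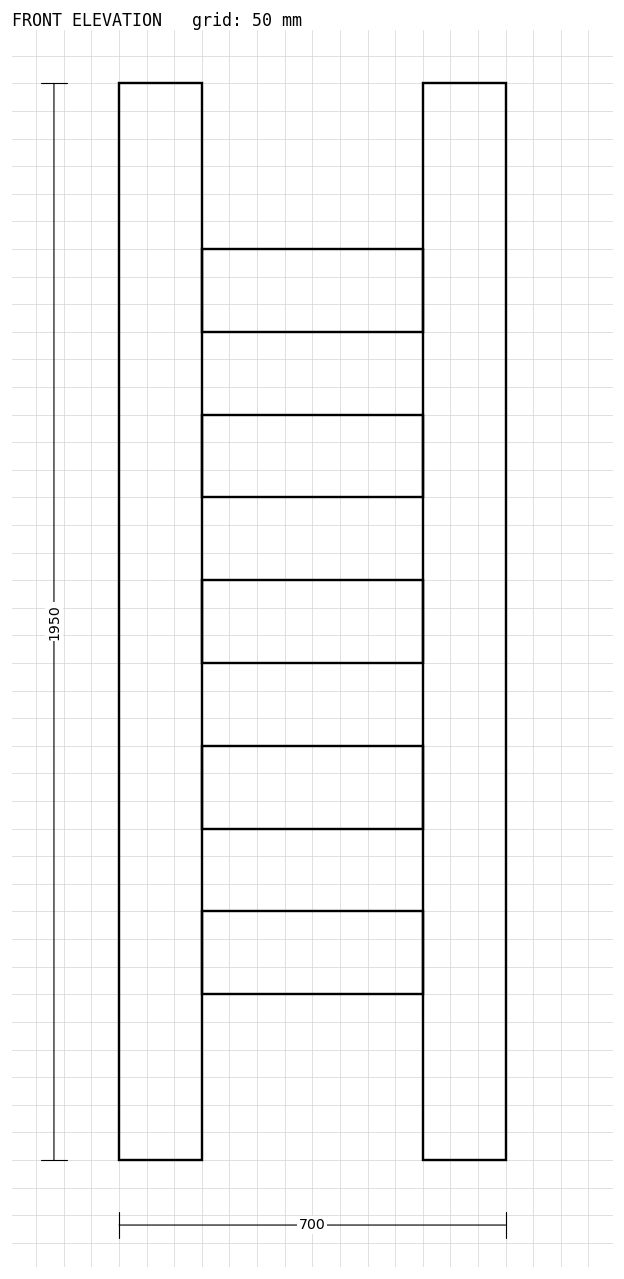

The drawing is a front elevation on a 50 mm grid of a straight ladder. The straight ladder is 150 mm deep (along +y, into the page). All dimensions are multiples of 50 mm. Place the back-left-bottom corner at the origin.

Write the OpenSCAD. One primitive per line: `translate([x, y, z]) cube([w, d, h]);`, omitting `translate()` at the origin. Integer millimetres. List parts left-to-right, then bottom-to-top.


cube([150, 150, 1950]);
translate([150, 0, 300]) cube([400, 150, 150]);
translate([150, 0, 600]) cube([400, 150, 150]);
translate([150, 0, 900]) cube([400, 150, 150]);
translate([150, 0, 1200]) cube([400, 150, 150]);
translate([150, 0, 1500]) cube([400, 150, 150]);
translate([550, 0, 0]) cube([150, 150, 1950]);
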